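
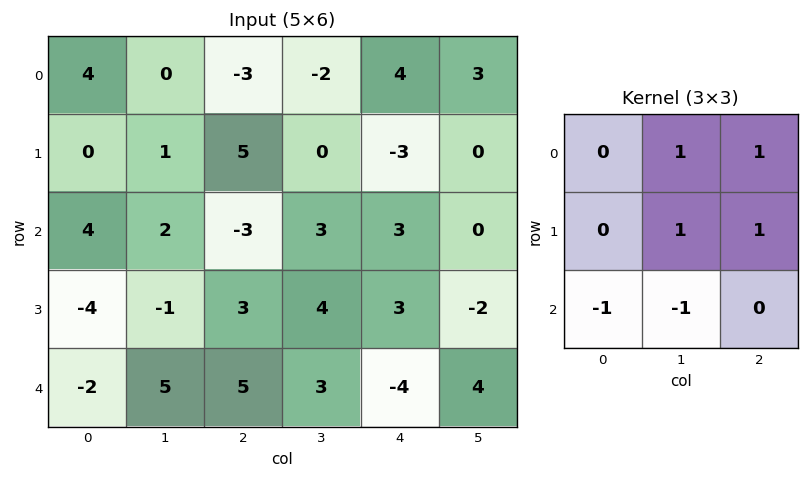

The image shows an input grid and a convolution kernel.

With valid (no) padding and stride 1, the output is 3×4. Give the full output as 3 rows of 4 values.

-3 1 -1 -2
10 3 -4 -7
-2 -3 5 5

Output[0,0]: The receptive field on the input at this output position is [4 0 -3 / 0 1 5 / 4 2 -3]. Elementwise product with the kernel and sum: 0·1 + -3·1 + 1·1 + 5·1 + 4·-1 + 2·-1.
Output[0,1]: The receptive field on the input at this output position is [0 -3 -2 / 1 5 0 / 2 -3 3]. Elementwise product with the kernel and sum: -3·1 + -2·1 + 5·1 + 0·1 + 2·-1 + -3·-1.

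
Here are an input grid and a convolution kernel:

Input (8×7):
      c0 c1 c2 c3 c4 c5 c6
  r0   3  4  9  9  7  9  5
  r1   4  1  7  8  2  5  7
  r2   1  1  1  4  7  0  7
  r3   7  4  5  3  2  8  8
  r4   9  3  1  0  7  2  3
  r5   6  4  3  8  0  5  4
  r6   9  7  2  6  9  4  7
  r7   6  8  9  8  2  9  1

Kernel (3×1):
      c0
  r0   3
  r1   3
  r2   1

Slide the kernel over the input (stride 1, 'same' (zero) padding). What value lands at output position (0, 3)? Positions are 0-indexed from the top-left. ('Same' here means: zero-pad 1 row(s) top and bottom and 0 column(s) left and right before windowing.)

The receptive field on the zero-padded input at this output position is [0 / 9 / 8]. Elementwise product with the kernel and sum: 0·3 + 9·3 + 8·1.

35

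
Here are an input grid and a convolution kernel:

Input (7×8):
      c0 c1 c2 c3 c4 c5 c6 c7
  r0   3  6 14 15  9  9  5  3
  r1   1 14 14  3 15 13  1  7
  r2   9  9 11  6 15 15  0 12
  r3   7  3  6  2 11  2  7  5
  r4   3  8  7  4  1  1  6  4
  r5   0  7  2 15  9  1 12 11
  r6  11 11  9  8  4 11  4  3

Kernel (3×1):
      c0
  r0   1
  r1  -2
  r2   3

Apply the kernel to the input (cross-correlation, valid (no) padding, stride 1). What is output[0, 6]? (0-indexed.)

The receptive field on the input at this output position is [5 / 1 / 0]. Elementwise product with the kernel and sum: 5·1 + 1·-2 + 0·3.

3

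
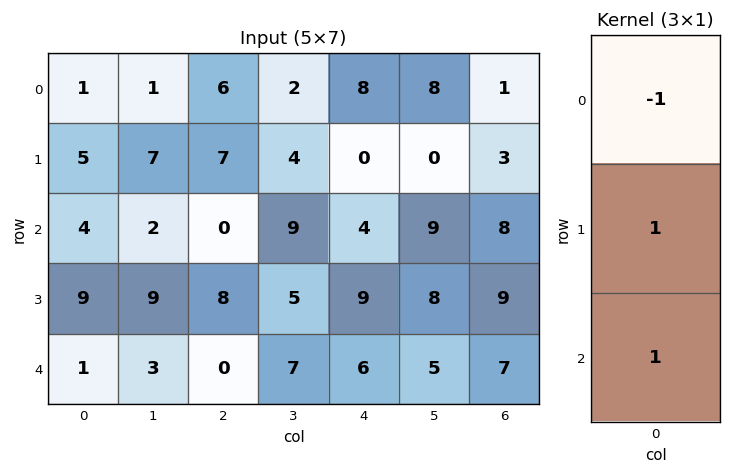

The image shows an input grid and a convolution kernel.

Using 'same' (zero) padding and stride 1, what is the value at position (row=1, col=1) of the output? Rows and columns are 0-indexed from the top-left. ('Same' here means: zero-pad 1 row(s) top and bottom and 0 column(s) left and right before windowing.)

The receptive field on the zero-padded input at this output position is [1 / 7 / 2]. Elementwise product with the kernel and sum: 1·-1 + 7·1 + 2·1.

8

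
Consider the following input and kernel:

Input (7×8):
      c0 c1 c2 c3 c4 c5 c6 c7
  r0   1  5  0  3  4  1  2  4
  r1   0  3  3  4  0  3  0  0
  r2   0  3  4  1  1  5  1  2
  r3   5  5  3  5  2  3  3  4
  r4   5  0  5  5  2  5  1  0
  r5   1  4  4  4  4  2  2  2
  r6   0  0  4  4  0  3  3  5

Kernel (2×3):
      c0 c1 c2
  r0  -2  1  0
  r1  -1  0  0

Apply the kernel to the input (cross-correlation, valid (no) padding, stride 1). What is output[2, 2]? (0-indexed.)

-10

The receptive field on the input at this output position is [4 1 1 / 3 5 2]. Elementwise product with the kernel and sum: 4·-2 + 1·1 + 3·-1.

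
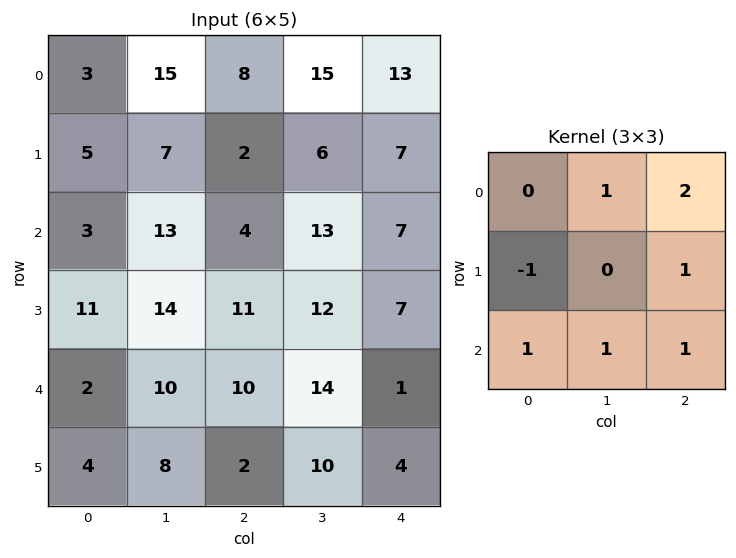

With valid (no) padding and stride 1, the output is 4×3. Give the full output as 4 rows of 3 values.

48 67 70
48 51 53
43 62 48
58 59 33

Output[0,0]: The receptive field on the input at this output position is [3 15 8 / 5 7 2 / 3 13 4]. Elementwise product with the kernel and sum: 15·1 + 8·2 + 5·-1 + 2·1 + 3·1 + 13·1 + 4·1.
Output[0,1]: The receptive field on the input at this output position is [15 8 15 / 7 2 6 / 13 4 13]. Elementwise product with the kernel and sum: 8·1 + 15·2 + 7·-1 + 6·1 + 13·1 + 4·1 + 13·1.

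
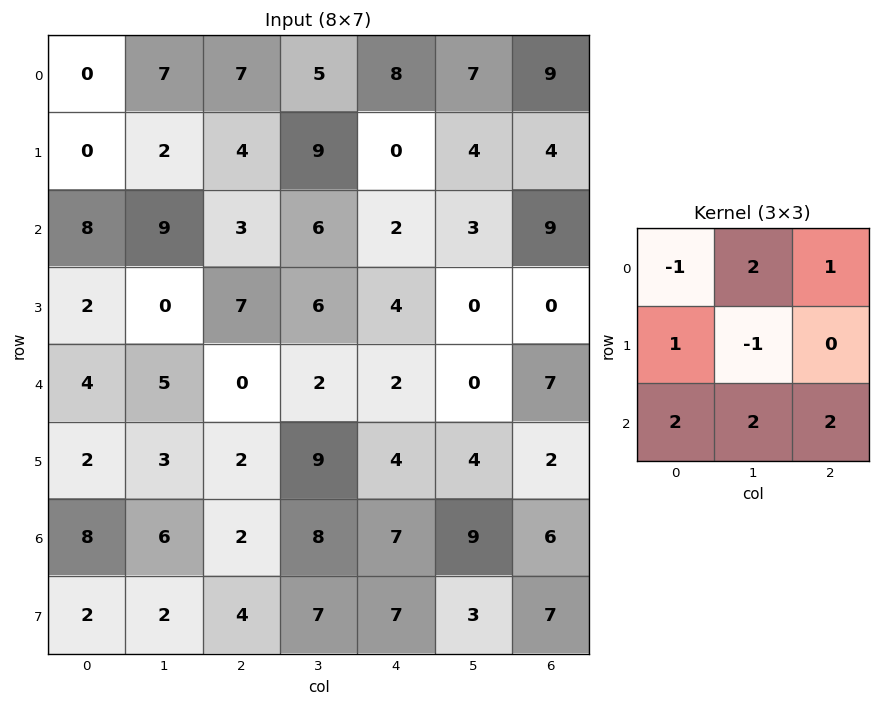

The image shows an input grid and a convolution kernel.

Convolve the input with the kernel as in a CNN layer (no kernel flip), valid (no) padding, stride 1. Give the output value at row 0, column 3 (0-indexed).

49

The receptive field on the input at this output position is [5 8 7 / 9 0 4 / 6 2 3]. Elementwise product with the kernel and sum: 5·-1 + 8·2 + 7·1 + 9·1 + 0·-1 + 6·2 + 2·2 + 3·2.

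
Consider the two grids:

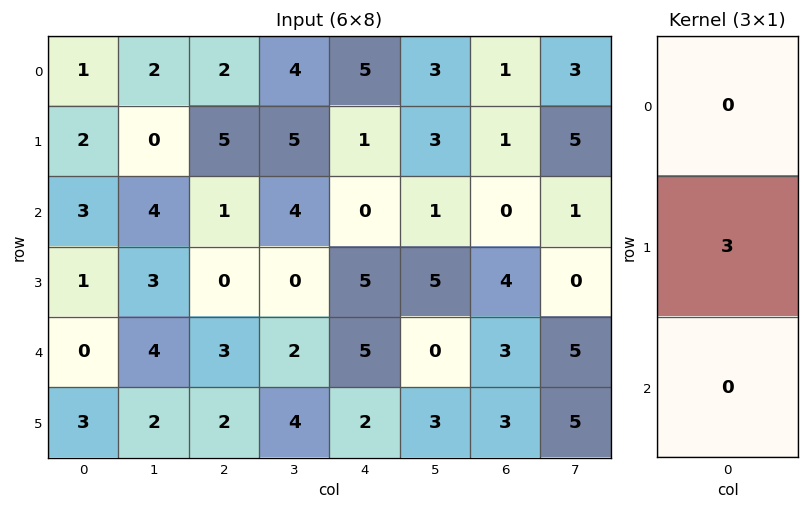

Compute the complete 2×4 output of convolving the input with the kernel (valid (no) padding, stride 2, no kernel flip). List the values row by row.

Output[0,0]: The receptive field on the input at this output position is [1 / 2 / 3]. Elementwise product with the kernel and sum: 2·3.

6 15 3 3
3 0 15 12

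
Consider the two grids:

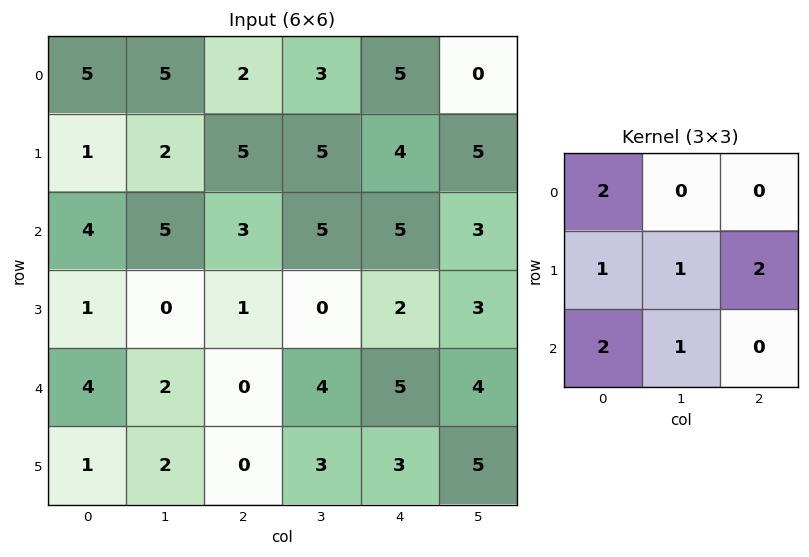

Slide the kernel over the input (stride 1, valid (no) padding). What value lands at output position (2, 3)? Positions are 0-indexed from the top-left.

31

The receptive field on the input at this output position is [5 5 3 / 0 2 3 / 4 5 4]. Elementwise product with the kernel and sum: 5·2 + 0·1 + 2·1 + 3·2 + 4·2 + 5·1.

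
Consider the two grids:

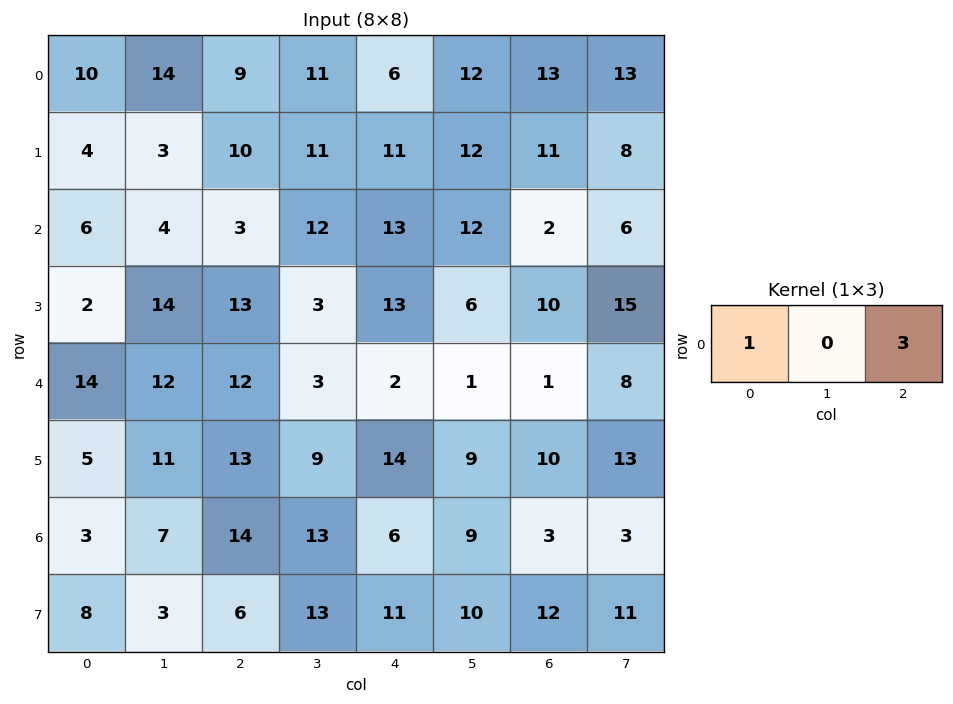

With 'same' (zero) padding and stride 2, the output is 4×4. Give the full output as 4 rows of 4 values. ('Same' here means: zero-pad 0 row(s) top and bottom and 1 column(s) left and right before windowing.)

42 47 47 51
12 40 48 30
36 21 6 25
21 46 40 18

Output[0,0]: The receptive field on the zero-padded input at this output position is [0 10 14]. Elementwise product with the kernel and sum: 0·1 + 14·3.
Output[0,1]: The receptive field on the zero-padded input at this output position is [14 9 11]. Elementwise product with the kernel and sum: 14·1 + 11·3.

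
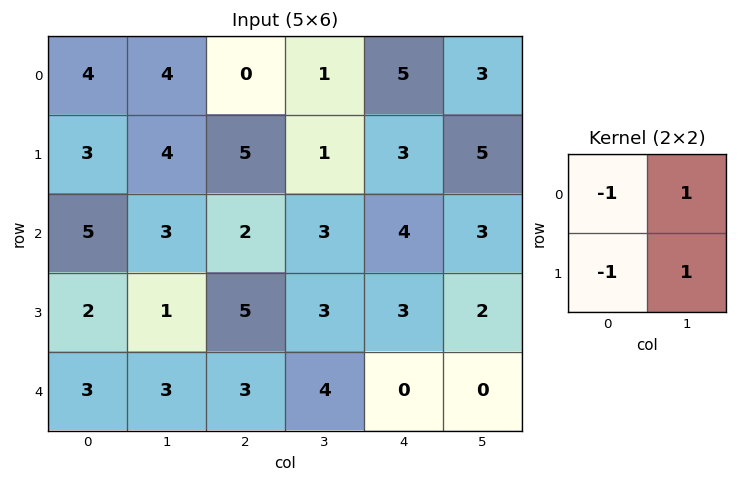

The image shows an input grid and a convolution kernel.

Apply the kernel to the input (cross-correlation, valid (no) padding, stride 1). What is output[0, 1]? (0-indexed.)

The receptive field on the input at this output position is [4 0 / 4 5]. Elementwise product with the kernel and sum: 4·-1 + 0·1 + 4·-1 + 5·1.

-3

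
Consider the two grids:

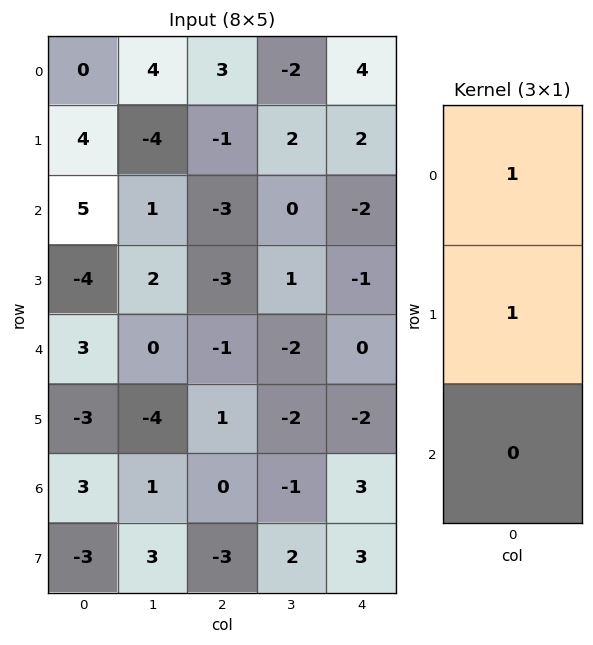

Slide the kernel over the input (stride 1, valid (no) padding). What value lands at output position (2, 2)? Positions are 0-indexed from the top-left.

The receptive field on the input at this output position is [-3 / -3 / -1]. Elementwise product with the kernel and sum: -3·1 + -3·1.

-6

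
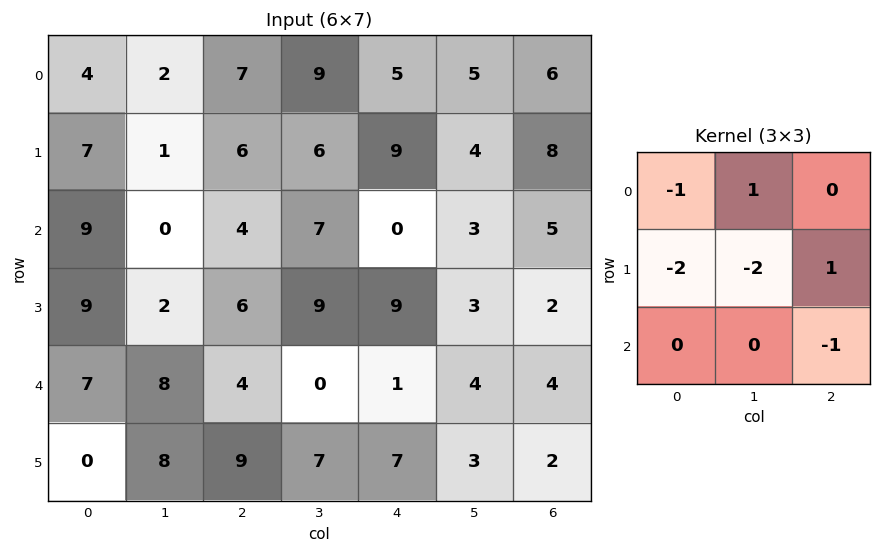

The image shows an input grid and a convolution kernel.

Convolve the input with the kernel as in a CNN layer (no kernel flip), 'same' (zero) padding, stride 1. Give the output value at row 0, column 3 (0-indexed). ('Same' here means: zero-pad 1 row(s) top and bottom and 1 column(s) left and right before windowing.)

The receptive field on the zero-padded input at this output position is [0 0 0 / 7 9 5 / 6 6 9]. Elementwise product with the kernel and sum: 0·-1 + 0·1 + 7·-2 + 9·-2 + 5·1 + 9·-1.

-36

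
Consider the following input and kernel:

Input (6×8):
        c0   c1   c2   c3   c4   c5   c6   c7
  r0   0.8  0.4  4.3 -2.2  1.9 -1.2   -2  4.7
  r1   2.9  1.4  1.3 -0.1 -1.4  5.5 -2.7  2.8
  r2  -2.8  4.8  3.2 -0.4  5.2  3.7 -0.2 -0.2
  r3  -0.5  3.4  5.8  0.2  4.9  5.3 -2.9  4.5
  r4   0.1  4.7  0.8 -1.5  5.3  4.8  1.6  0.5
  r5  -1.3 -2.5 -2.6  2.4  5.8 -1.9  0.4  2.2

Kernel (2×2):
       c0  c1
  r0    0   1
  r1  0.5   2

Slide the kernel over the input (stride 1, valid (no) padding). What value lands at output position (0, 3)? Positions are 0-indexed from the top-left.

The receptive field on the input at this output position is [-2.2 1.9 / -0.1 -1.4]. Elementwise product with the kernel and sum: 1.9·1 + -0.1·0.5 + -1.4·2.

-0.95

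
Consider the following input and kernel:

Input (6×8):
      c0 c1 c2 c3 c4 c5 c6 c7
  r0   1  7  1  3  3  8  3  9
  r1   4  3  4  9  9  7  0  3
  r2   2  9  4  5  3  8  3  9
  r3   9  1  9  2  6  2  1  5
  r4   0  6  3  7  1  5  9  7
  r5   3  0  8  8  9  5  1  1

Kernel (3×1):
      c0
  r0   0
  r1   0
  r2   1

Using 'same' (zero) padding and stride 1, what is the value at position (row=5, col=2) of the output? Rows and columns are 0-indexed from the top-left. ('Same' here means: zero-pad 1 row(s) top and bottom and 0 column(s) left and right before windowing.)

The receptive field on the zero-padded input at this output position is [3 / 8 / 0]. Elementwise product with the kernel and sum: 0·1.

0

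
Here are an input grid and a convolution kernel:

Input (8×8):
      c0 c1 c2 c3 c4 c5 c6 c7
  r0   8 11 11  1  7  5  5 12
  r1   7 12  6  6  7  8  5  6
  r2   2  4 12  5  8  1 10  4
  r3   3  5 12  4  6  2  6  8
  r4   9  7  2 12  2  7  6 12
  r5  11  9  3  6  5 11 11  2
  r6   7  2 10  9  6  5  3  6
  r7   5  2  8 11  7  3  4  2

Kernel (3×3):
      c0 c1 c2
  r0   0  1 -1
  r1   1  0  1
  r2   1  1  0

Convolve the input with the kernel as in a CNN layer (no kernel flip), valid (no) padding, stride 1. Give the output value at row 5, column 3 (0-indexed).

The receptive field on the input at this output position is [6 5 11 / 9 6 5 / 11 7 3]. Elementwise product with the kernel and sum: 5·1 + 11·-1 + 9·1 + 5·1 + 11·1 + 7·1.

26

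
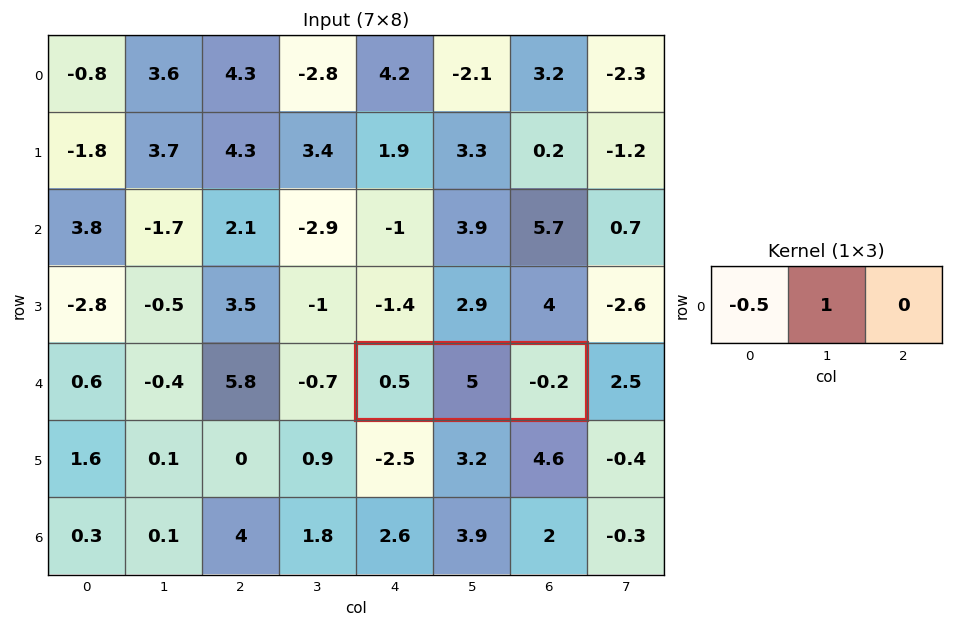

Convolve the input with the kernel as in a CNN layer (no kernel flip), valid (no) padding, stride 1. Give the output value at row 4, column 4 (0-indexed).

4.75

The receptive field on the input at this output position is [0.5 5 -0.2]. Elementwise product with the kernel and sum: 0.5·-0.5 + 5·1.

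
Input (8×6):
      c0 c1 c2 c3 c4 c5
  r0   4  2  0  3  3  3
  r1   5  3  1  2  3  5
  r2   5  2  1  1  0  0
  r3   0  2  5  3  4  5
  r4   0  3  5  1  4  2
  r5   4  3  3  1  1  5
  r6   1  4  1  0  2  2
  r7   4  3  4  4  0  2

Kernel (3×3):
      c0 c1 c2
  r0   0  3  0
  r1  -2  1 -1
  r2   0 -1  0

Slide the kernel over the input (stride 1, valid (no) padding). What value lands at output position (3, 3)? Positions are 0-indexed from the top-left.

11

The receptive field on the input at this output position is [3 4 5 / 1 4 2 / 1 1 5]. Elementwise product with the kernel and sum: 4·3 + 1·-2 + 4·1 + 2·-1 + 1·-1.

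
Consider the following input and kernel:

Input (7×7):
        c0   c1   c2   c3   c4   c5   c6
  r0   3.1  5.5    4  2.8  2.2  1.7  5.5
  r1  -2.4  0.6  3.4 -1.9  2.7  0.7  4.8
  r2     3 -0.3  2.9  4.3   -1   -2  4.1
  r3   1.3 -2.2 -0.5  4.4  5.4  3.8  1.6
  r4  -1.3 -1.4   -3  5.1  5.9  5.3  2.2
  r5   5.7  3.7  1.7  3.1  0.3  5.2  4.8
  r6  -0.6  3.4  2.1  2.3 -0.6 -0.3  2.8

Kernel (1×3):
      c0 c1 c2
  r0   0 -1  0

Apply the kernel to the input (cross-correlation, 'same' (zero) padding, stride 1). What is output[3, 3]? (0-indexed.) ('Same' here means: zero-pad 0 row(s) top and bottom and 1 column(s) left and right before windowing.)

-4.4

The receptive field on the zero-padded input at this output position is [-0.5 4.4 5.4]. Elementwise product with the kernel and sum: 4.4·-1.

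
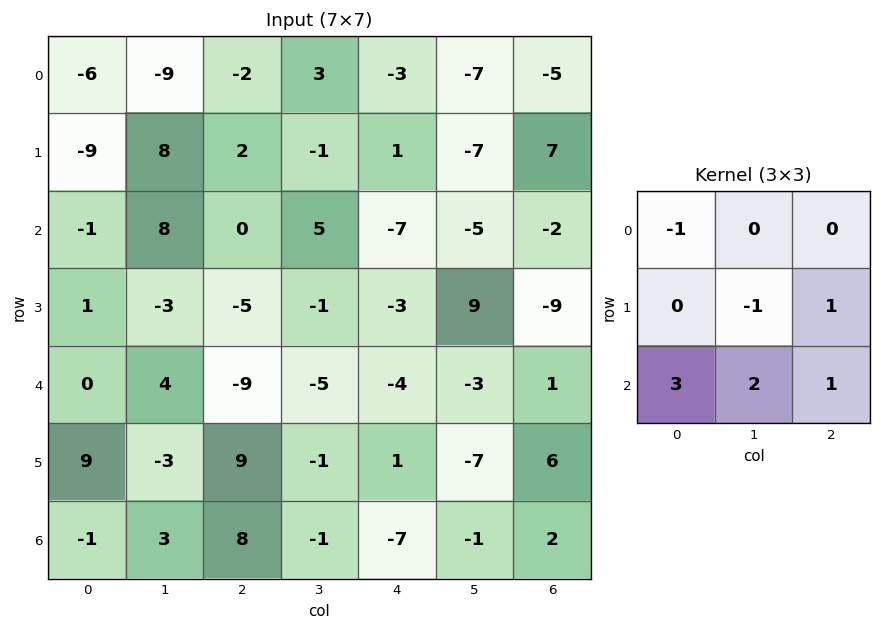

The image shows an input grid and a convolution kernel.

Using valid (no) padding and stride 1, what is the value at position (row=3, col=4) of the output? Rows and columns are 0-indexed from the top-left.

2

The receptive field on the input at this output position is [-3 9 -9 / -4 -3 1 / 1 -7 6]. Elementwise product with the kernel and sum: -3·-1 + -3·-1 + 1·1 + 1·3 + -7·2 + 6·1.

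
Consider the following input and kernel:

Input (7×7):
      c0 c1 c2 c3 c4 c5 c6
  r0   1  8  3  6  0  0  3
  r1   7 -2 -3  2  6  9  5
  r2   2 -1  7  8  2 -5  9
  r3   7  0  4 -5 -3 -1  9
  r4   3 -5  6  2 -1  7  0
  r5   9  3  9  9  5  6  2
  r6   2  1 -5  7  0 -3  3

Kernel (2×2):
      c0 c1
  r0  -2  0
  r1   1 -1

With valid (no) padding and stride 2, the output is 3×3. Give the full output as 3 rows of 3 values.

Output[0,0]: The receptive field on the input at this output position is [1 8 / 7 -2]. Elementwise product with the kernel and sum: 1·-2 + 7·1 + -2·-1.
Output[0,1]: The receptive field on the input at this output position is [3 6 / -3 2]. Elementwise product with the kernel and sum: 3·-2 + -3·1 + 2·-1.

7 -11 -3
3 -5 -6
0 -12 1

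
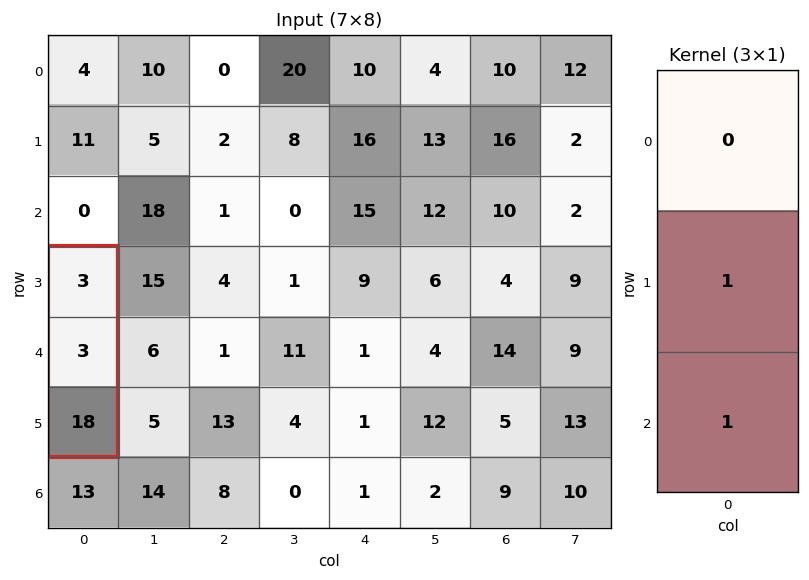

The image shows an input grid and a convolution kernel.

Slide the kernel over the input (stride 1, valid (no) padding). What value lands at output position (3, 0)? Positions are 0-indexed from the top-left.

21

The receptive field on the input at this output position is [3 / 3 / 18]. Elementwise product with the kernel and sum: 3·1 + 18·1.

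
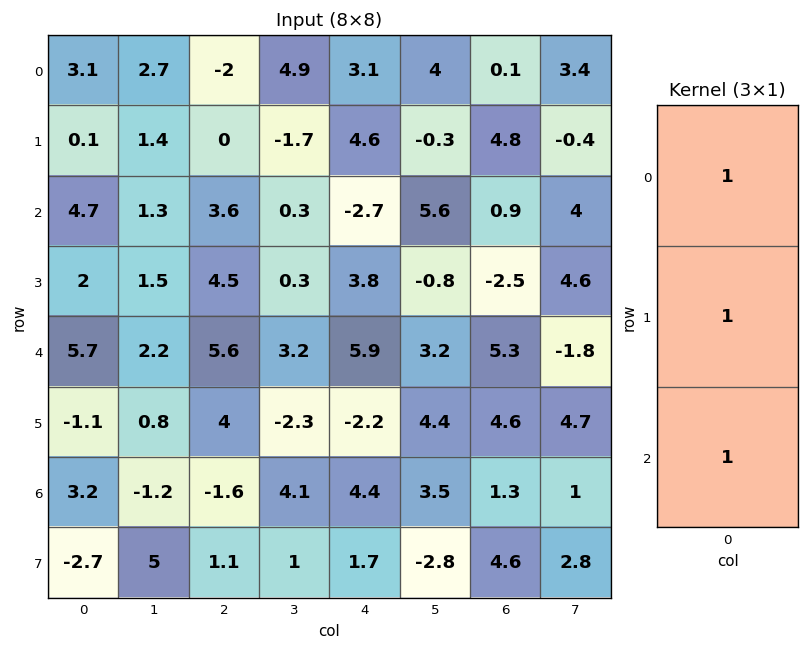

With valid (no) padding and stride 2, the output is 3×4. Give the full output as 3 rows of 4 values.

Output[0,0]: The receptive field on the input at this output position is [3.1 / 0.1 / 4.7]. Elementwise product with the kernel and sum: 3.1·1 + 0.1·1 + 4.7·1.

7.9 1.6 5 5.8
12.4 13.7 7 3.7
7.8 8 8.1 11.2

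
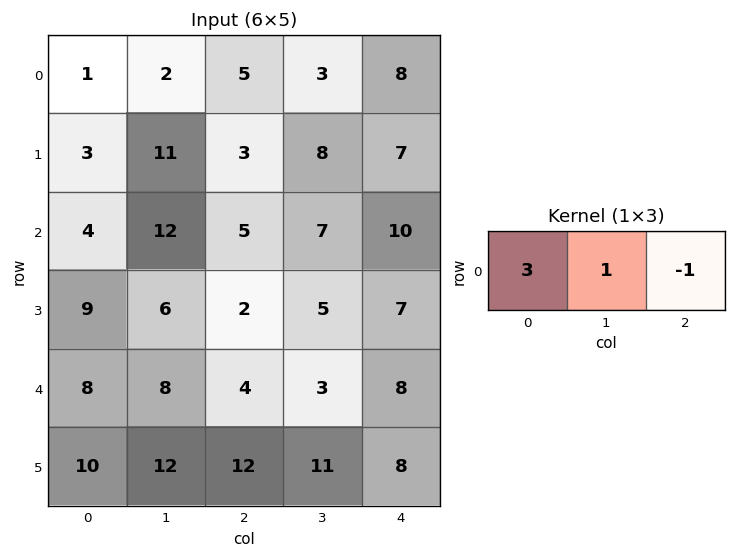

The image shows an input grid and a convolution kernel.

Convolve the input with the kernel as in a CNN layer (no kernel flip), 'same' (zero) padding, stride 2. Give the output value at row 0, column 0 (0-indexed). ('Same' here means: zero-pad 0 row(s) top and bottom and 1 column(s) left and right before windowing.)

The receptive field on the zero-padded input at this output position is [0 1 2]. Elementwise product with the kernel and sum: 0·3 + 1·1 + 2·-1.

-1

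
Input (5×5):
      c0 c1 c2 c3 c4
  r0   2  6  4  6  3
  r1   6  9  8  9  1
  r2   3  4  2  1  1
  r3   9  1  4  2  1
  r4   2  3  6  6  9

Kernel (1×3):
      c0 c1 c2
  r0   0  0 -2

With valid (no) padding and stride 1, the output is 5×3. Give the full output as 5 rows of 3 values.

Output[0,0]: The receptive field on the input at this output position is [2 6 4]. Elementwise product with the kernel and sum: 4·-2.
Output[0,1]: The receptive field on the input at this output position is [6 4 6]. Elementwise product with the kernel and sum: 6·-2.

-8 -12 -6
-16 -18 -2
-4 -2 -2
-8 -4 -2
-12 -12 -18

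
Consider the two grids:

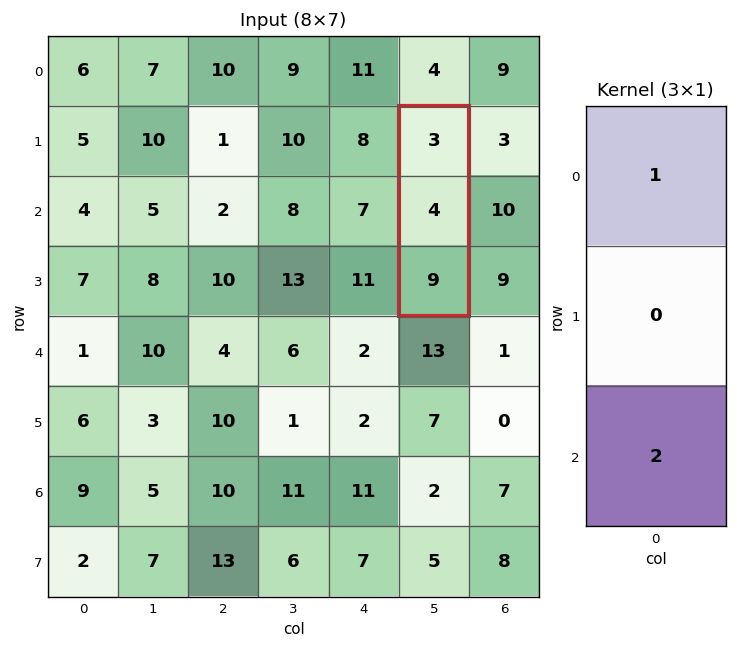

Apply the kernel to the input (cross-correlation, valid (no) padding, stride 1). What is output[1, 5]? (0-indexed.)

The receptive field on the input at this output position is [3 / 4 / 9]. Elementwise product with the kernel and sum: 3·1 + 9·2.

21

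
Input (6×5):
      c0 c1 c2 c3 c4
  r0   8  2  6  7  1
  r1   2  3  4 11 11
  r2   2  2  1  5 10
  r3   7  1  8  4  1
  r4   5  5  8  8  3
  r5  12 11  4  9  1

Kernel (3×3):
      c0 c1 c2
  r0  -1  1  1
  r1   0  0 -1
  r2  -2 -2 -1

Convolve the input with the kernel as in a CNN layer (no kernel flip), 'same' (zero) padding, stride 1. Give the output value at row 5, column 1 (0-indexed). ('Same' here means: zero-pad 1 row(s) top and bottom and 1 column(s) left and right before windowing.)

4

The receptive field on the zero-padded input at this output position is [5 5 8 / 12 11 4 / 0 0 0]. Elementwise product with the kernel and sum: 5·-1 + 5·1 + 8·1 + 4·-1 + 0·-2 + 0·-2 + 0·-1.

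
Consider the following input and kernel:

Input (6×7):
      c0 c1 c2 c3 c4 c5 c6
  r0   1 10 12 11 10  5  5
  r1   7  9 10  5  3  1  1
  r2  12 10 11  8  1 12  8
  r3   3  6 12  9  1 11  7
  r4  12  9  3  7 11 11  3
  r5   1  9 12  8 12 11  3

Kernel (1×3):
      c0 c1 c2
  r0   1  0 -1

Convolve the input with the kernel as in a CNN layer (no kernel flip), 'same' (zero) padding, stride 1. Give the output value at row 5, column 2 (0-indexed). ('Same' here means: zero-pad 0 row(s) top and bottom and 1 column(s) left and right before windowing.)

1

The receptive field on the zero-padded input at this output position is [9 12 8]. Elementwise product with the kernel and sum: 9·1 + 8·-1.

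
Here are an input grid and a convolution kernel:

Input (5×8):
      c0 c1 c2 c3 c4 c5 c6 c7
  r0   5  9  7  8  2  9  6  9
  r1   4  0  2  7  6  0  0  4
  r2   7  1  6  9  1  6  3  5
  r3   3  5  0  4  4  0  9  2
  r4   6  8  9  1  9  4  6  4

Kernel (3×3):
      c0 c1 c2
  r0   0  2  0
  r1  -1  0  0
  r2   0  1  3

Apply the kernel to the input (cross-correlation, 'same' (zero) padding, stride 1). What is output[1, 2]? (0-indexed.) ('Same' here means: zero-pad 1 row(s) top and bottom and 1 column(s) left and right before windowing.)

47

The receptive field on the zero-padded input at this output position is [9 7 8 / 0 2 7 / 1 6 9]. Elementwise product with the kernel and sum: 7·2 + 0·-1 + 6·1 + 9·3.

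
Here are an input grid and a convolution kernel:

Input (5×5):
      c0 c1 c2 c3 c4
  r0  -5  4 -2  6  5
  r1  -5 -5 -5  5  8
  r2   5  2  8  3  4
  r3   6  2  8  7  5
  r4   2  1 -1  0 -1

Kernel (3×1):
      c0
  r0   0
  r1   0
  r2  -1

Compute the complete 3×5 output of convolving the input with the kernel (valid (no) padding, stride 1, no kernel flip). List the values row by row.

Output[0,0]: The receptive field on the input at this output position is [-5 / -5 / 5]. Elementwise product with the kernel and sum: 5·-1.
Output[0,1]: The receptive field on the input at this output position is [4 / -5 / 2]. Elementwise product with the kernel and sum: 2·-1.

-5 -2 -8 -3 -4
-6 -2 -8 -7 -5
-2 -1 1 0 1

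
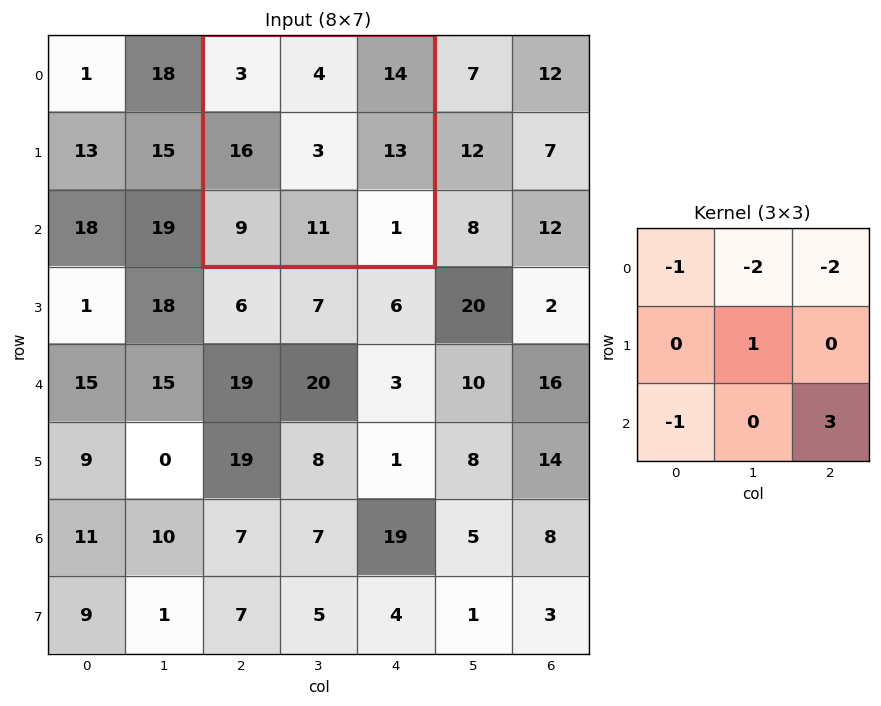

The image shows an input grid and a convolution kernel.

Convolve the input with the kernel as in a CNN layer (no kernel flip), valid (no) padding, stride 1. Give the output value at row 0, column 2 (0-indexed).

The receptive field on the input at this output position is [3 4 14 / 16 3 13 / 9 11 1]. Elementwise product with the kernel and sum: 3·-1 + 4·-2 + 14·-2 + 3·1 + 9·-1 + 1·3.

-42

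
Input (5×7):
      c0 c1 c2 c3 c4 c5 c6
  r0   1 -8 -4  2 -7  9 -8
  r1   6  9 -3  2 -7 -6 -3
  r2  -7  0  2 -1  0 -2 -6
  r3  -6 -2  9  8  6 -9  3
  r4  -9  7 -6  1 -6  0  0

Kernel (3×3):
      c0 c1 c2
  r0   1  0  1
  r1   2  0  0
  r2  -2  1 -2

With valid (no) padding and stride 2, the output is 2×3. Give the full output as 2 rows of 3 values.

Output[0,0]: The receptive field on the input at this output position is [1 -8 -4 / 6 9 -3 / -7 0 2]. Elementwise product with the kernel and sum: 1·1 + -4·1 + 6·2 + -7·-2 + 0·1 + 2·-2.

19 -22 -19
20 45 18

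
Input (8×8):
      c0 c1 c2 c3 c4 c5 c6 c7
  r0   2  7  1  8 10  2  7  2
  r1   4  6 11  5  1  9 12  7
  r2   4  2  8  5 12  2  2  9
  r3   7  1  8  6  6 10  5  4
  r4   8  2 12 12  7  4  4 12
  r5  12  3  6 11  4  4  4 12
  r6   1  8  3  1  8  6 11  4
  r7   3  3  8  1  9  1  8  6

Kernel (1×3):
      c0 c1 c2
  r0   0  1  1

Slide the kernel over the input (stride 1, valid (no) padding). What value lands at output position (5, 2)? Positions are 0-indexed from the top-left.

The receptive field on the input at this output position is [6 11 4]. Elementwise product with the kernel and sum: 11·1 + 4·1.

15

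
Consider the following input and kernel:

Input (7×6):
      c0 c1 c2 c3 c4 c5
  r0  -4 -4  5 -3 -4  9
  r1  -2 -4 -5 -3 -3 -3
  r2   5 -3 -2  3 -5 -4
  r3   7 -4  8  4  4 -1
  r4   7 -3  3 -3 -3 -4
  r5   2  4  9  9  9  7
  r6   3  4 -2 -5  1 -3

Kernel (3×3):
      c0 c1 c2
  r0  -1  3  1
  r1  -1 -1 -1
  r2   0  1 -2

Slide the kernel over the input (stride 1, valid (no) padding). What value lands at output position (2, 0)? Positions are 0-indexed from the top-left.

-36

The receptive field on the input at this output position is [5 -3 -2 / 7 -4 8 / 7 -3 3]. Elementwise product with the kernel and sum: 5·-1 + -3·3 + -2·1 + 7·-1 + -4·-1 + 8·-1 + -3·1 + 3·-2.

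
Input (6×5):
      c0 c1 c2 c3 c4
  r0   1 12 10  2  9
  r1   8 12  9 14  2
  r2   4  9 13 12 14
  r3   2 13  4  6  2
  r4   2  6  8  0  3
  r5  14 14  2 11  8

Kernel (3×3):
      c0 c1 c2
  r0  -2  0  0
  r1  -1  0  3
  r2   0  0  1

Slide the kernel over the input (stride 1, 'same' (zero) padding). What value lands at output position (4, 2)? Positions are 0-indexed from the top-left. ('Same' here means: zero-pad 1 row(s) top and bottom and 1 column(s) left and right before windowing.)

-21

The receptive field on the zero-padded input at this output position is [13 4 6 / 6 8 0 / 14 2 11]. Elementwise product with the kernel and sum: 13·-2 + 6·-1 + 0·3 + 11·1.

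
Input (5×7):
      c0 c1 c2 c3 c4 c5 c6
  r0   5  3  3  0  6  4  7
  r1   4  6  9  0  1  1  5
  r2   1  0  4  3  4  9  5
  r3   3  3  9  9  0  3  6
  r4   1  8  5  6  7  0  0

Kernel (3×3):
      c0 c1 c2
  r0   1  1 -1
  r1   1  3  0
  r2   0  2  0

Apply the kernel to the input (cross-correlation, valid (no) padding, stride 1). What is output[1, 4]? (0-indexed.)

34

The receptive field on the input at this output position is [1 1 5 / 4 9 5 / 0 3 6]. Elementwise product with the kernel and sum: 1·1 + 1·1 + 5·-1 + 4·1 + 9·3 + 3·2.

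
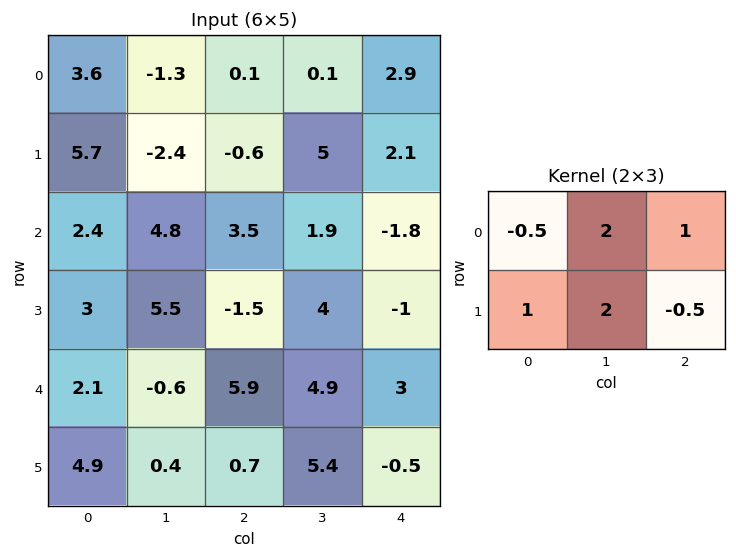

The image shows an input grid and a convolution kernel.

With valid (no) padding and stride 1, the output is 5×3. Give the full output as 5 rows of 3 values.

-3.1 -5.15 11.4
2 15.85 20.6
26.65 7 7.25
5.95 7 21.95
9 16.1 21.6

Output[0,0]: The receptive field on the input at this output position is [3.6 -1.3 0.1 / 5.7 -2.4 -0.6]. Elementwise product with the kernel and sum: 3.6·-0.5 + -1.3·2 + 0.1·1 + 5.7·1 + -2.4·2 + -0.6·-0.5.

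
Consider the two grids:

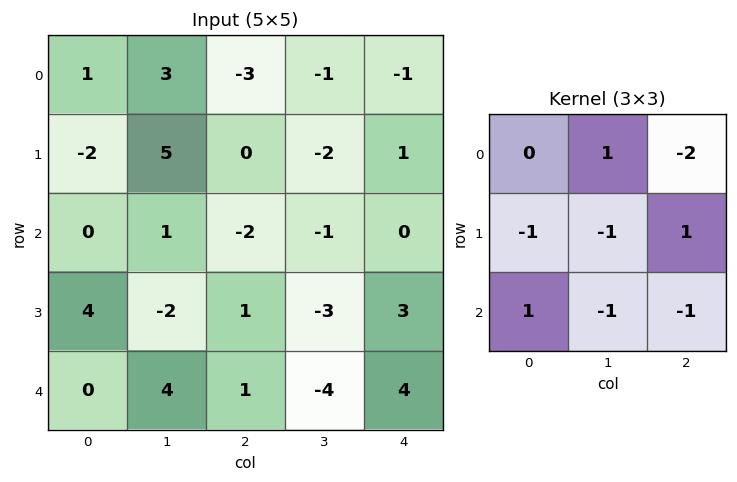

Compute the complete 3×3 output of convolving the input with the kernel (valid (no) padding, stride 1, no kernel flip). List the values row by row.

7 -4 3
7 4 0
-1 5 5

Output[0,0]: The receptive field on the input at this output position is [1 3 -3 / -2 5 0 / 0 1 -2]. Elementwise product with the kernel and sum: 3·1 + -3·-2 + -2·-1 + 5·-1 + 0·1 + 0·1 + 1·-1 + -2·-1.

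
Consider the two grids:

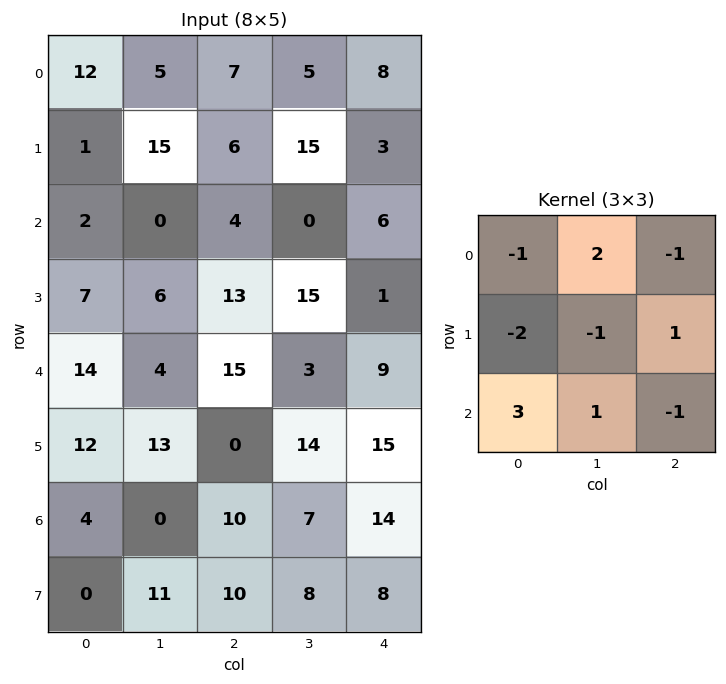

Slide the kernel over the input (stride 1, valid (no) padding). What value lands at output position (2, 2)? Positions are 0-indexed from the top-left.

The receptive field on the input at this output position is [4 0 6 / 13 15 1 / 15 3 9]. Elementwise product with the kernel and sum: 4·-1 + 0·2 + 6·-1 + 13·-2 + 15·-1 + 1·1 + 15·3 + 3·1 + 9·-1.

-11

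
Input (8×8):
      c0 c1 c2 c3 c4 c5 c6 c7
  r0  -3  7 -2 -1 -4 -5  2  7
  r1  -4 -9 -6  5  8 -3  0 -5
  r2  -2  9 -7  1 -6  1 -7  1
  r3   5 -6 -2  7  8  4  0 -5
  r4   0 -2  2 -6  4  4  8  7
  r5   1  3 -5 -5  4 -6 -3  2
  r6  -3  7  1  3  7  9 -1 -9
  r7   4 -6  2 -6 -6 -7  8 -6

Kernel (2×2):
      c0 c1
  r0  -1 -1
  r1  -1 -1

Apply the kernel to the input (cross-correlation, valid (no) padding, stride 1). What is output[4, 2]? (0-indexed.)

14

The receptive field on the input at this output position is [2 -6 / -5 -5]. Elementwise product with the kernel and sum: 2·-1 + -6·-1 + -5·-1 + -5·-1.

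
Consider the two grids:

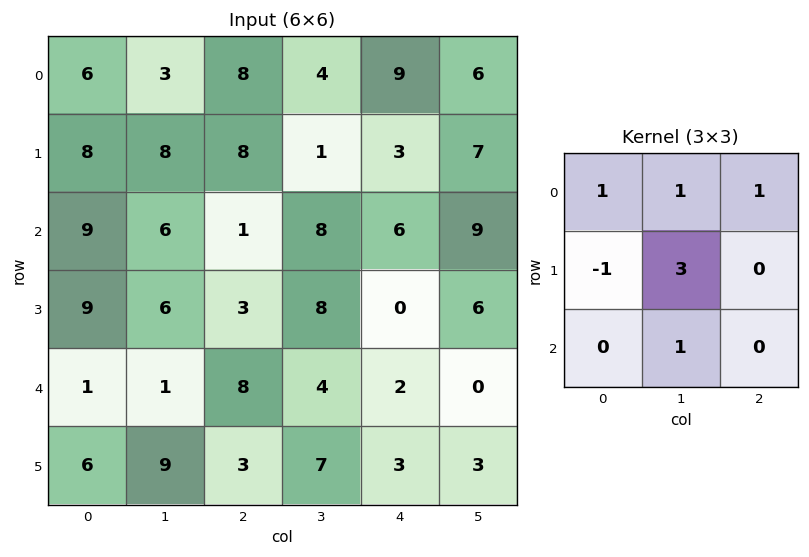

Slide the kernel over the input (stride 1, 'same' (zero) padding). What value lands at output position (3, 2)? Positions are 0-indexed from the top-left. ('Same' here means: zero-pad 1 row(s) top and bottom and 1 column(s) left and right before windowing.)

26

The receptive field on the zero-padded input at this output position is [6 1 8 / 6 3 8 / 1 8 4]. Elementwise product with the kernel and sum: 6·1 + 1·1 + 8·1 + 6·-1 + 3·3 + 8·1.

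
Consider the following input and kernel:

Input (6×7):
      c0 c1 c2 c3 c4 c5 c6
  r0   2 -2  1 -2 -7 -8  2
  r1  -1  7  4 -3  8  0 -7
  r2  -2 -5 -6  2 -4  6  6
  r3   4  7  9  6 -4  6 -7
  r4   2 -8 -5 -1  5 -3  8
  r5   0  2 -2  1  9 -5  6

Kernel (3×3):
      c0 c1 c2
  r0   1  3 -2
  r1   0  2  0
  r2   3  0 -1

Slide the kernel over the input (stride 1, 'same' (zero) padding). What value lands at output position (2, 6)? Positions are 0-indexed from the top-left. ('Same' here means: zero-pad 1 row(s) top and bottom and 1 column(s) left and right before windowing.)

The receptive field on the zero-padded input at this output position is [0 -7 0 / 6 6 0 / 6 -7 0]. Elementwise product with the kernel and sum: 0·1 + -7·3 + 0·-2 + 6·2 + 6·3 + 0·-1.

9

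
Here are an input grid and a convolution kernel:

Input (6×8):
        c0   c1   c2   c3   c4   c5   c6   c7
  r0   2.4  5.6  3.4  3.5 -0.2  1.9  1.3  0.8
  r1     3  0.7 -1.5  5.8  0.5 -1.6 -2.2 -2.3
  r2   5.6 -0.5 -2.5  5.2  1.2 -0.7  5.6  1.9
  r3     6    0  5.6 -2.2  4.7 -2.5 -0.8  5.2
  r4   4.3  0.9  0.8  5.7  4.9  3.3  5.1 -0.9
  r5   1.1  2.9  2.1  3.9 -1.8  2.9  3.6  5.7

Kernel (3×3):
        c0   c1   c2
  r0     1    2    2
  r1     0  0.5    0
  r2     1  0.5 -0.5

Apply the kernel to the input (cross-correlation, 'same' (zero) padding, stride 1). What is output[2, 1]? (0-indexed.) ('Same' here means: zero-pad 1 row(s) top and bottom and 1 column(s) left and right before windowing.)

4.35

The receptive field on the zero-padded input at this output position is [3 0.7 -1.5 / 5.6 -0.5 -2.5 / 6 0 5.6]. Elementwise product with the kernel and sum: 3·1 + 0.7·2 + -1.5·2 + -0.5·0.5 + 6·1 + 0·0.5 + 5.6·-0.5.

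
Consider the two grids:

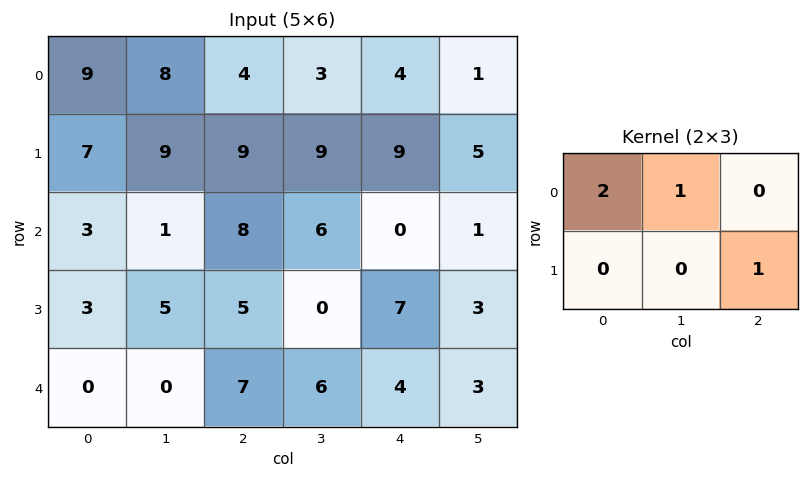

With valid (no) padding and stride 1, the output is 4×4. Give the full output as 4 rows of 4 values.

35 29 20 15
31 33 27 28
12 10 29 15
18 21 14 10

Output[0,0]: The receptive field on the input at this output position is [9 8 4 / 7 9 9]. Elementwise product with the kernel and sum: 9·2 + 8·1 + 9·1.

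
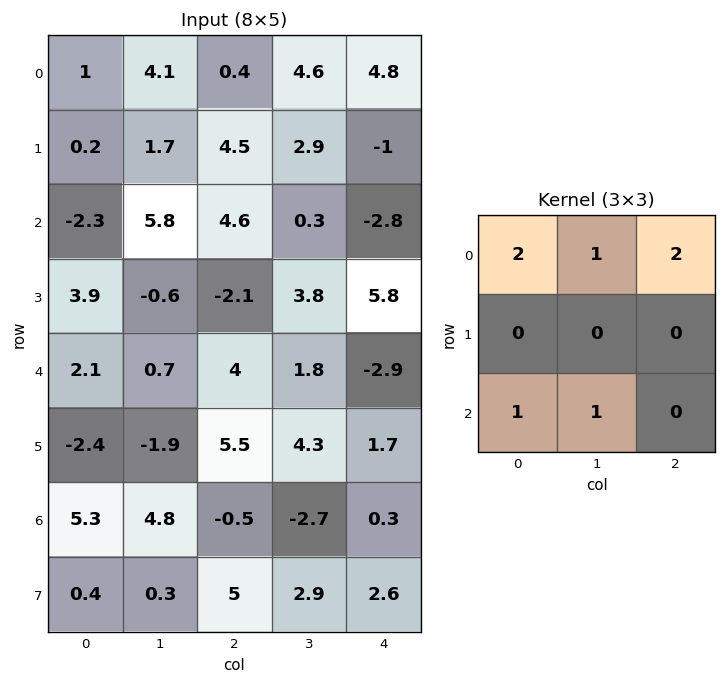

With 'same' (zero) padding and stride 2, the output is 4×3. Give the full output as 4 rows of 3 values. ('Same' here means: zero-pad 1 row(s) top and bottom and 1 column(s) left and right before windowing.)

Output[0,0]: The receptive field on the zero-padded input at this output position is [0 0 0 / 0 1 4.1 / 0 0.2 1.7]. Elementwise product with the kernel and sum: 0·2 + 0·1 + 0·2 + 0·1 + 0.2·1.

0.2 6.2 1.9
7.5 11 14.4
0.3 7.9 19.4
-5.8 15.6 15.8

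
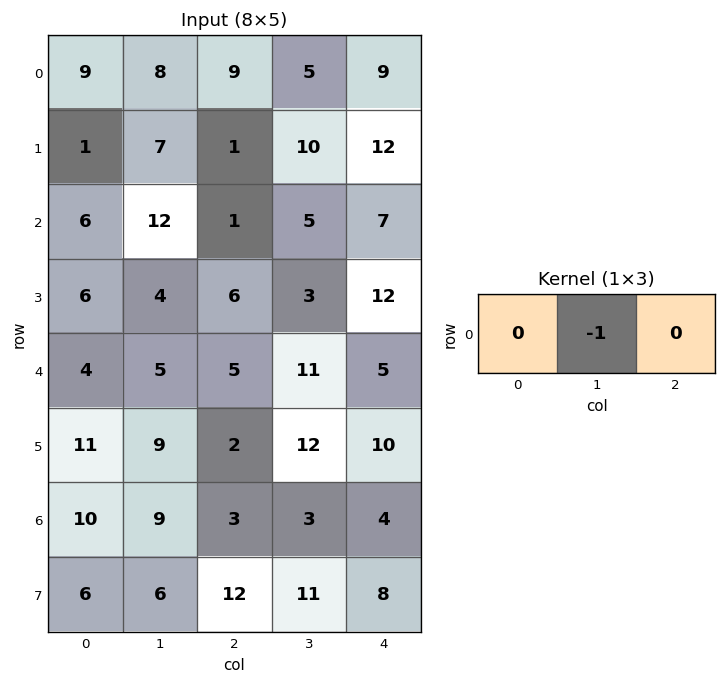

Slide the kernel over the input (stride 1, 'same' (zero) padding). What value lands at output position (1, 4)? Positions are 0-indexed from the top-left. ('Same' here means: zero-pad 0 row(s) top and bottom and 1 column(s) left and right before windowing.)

The receptive field on the zero-padded input at this output position is [10 12 0]. Elementwise product with the kernel and sum: 12·-1.

-12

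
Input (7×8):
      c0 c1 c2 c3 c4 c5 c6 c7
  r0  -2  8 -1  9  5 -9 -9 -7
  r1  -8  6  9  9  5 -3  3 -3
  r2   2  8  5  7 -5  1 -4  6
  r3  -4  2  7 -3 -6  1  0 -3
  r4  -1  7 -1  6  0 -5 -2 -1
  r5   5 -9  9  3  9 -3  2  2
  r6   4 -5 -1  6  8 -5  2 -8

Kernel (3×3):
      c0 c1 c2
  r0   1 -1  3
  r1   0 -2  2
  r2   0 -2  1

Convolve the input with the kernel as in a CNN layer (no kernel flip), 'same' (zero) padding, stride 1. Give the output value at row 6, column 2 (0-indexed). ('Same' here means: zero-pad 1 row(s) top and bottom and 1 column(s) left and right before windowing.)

The receptive field on the zero-padded input at this output position is [-9 9 3 / -5 -1 6 / 0 0 0]. Elementwise product with the kernel and sum: -9·1 + 9·-1 + 3·3 + -1·-2 + 6·2 + 0·-2 + 0·1.

5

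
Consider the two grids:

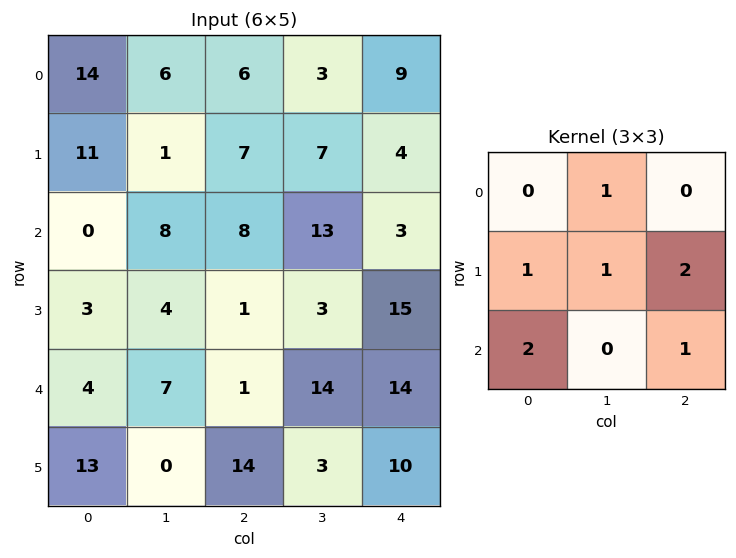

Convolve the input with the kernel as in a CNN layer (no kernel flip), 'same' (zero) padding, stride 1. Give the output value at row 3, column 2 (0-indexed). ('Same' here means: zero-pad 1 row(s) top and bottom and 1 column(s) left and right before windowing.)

47

The receptive field on the zero-padded input at this output position is [8 8 13 / 4 1 3 / 7 1 14]. Elementwise product with the kernel and sum: 8·1 + 4·1 + 1·1 + 3·2 + 7·2 + 14·1.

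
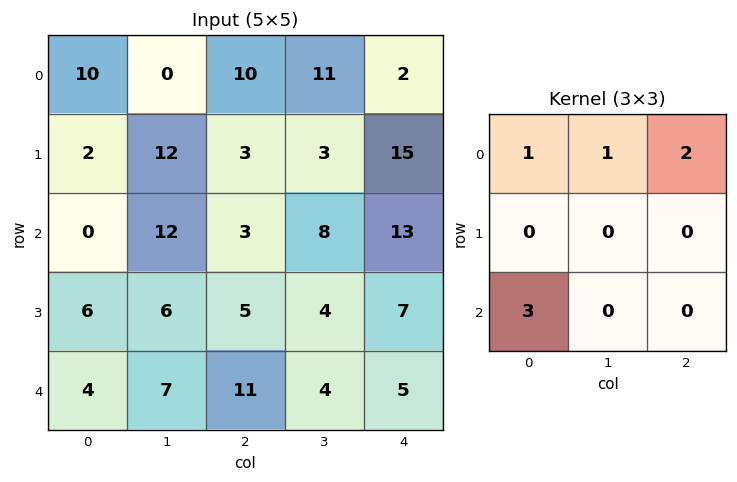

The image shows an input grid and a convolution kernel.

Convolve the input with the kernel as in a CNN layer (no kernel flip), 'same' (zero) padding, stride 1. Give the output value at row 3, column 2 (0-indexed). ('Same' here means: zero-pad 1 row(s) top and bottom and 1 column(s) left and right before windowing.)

52

The receptive field on the zero-padded input at this output position is [12 3 8 / 6 5 4 / 7 11 4]. Elementwise product with the kernel and sum: 12·1 + 3·1 + 8·2 + 7·3.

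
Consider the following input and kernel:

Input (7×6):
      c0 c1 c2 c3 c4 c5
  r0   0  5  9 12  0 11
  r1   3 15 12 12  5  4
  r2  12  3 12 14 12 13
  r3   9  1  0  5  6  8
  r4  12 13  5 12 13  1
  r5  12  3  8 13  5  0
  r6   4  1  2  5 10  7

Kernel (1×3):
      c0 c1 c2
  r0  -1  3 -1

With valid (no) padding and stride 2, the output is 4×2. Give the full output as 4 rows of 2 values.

6 27
-15 18
22 18
-3 3

Output[0,0]: The receptive field on the input at this output position is [0 5 9]. Elementwise product with the kernel and sum: 0·-1 + 5·3 + 9·-1.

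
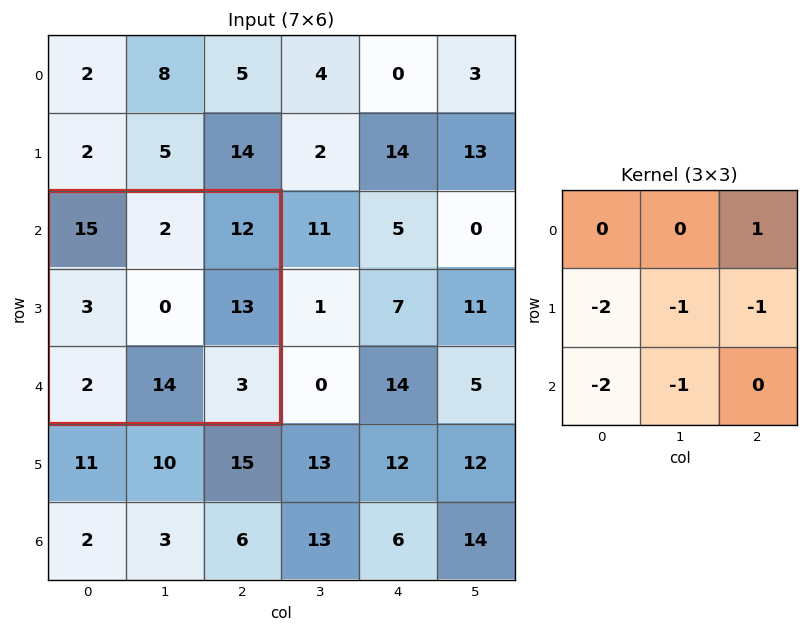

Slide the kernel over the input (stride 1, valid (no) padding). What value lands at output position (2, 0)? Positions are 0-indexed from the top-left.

-25

The receptive field on the input at this output position is [15 2 12 / 3 0 13 / 2 14 3]. Elementwise product with the kernel and sum: 12·1 + 3·-2 + 0·-1 + 13·-1 + 2·-2 + 14·-1.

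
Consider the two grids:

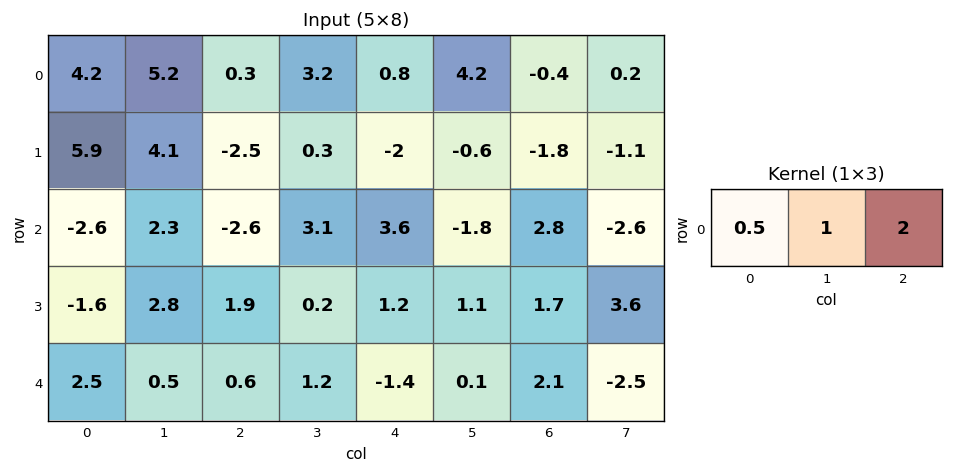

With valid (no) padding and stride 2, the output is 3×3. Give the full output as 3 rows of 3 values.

Output[0,0]: The receptive field on the input at this output position is [4.2 5.2 0.3]. Elementwise product with the kernel and sum: 4.2·0.5 + 5.2·1 + 0.3·2.
Output[0,1]: The receptive field on the input at this output position is [0.3 3.2 0.8]. Elementwise product with the kernel and sum: 0.3·0.5 + 3.2·1 + 0.8·2.

7.9 4.95 3.8
-4.2 9 5.6
2.95 -1.3 3.6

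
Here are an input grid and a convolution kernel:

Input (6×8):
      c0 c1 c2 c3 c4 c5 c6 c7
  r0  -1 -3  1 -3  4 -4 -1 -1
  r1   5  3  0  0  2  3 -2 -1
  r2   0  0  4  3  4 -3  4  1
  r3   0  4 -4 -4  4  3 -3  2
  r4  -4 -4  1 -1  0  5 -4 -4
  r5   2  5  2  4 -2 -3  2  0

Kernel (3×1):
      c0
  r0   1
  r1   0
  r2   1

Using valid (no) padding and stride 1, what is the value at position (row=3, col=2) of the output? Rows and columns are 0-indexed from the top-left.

The receptive field on the input at this output position is [-4 / 1 / 2]. Elementwise product with the kernel and sum: -4·1 + 2·1.

-2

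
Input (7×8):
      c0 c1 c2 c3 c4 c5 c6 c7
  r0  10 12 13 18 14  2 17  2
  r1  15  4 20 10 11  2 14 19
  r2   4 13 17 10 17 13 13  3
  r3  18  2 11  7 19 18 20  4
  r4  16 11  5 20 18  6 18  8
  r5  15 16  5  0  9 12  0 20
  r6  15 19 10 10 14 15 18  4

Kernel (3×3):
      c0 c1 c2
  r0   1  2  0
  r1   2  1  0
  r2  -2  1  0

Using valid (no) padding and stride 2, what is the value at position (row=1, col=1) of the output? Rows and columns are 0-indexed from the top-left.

76

The receptive field on the input at this output position is [17 10 17 / 11 7 19 / 5 20 18]. Elementwise product with the kernel and sum: 17·1 + 10·2 + 11·2 + 7·1 + 5·-2 + 20·1.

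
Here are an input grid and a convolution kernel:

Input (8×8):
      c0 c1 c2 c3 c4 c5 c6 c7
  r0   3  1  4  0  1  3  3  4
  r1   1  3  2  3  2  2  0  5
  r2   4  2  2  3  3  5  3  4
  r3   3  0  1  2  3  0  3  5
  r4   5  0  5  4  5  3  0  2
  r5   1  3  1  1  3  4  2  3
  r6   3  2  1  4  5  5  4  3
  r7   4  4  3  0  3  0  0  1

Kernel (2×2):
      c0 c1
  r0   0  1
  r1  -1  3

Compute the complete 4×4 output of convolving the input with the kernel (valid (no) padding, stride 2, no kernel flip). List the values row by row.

Output[0,0]: The receptive field on the input at this output position is [3 1 / 1 3]. Elementwise product with the kernel and sum: 1·1 + 1·-1 + 3·3.
Output[0,1]: The receptive field on the input at this output position is [4 0 / 2 3]. Elementwise product with the kernel and sum: 0·1 + 2·-1 + 3·3.

9 7 7 19
-1 8 2 16
8 6 12 9
10 1 2 6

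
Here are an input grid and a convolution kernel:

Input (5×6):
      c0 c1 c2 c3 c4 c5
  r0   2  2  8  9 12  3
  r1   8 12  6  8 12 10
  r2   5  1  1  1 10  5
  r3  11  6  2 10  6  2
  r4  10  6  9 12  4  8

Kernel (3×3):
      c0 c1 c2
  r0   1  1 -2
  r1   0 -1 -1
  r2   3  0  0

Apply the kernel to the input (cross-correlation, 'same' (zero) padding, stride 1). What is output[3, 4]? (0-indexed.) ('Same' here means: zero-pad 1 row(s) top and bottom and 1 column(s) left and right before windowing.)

The receptive field on the zero-padded input at this output position is [1 10 5 / 10 6 2 / 12 4 8]. Elementwise product with the kernel and sum: 1·1 + 10·1 + 5·-2 + 6·-1 + 2·-1 + 12·3.

29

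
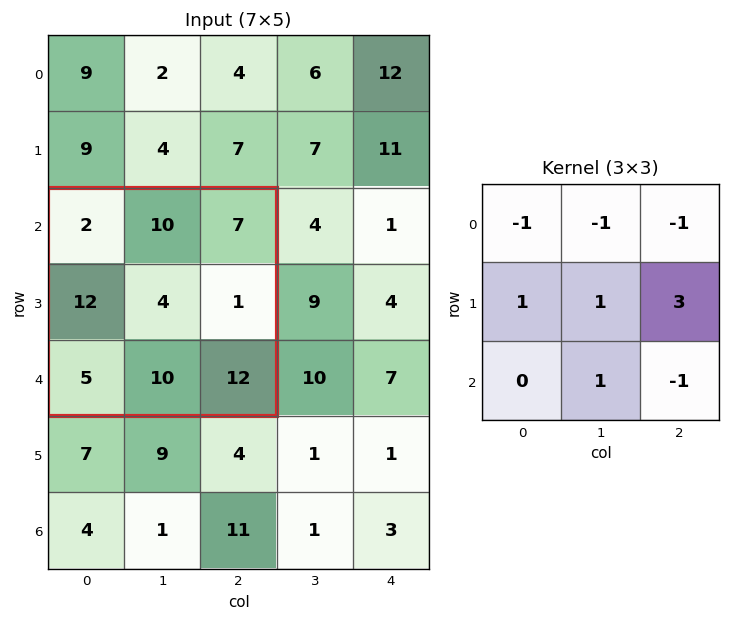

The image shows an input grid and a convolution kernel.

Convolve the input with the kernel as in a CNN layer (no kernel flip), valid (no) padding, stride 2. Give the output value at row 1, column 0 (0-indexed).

The receptive field on the input at this output position is [2 10 7 / 12 4 1 / 5 10 12]. Elementwise product with the kernel and sum: 2·-1 + 10·-1 + 7·-1 + 12·1 + 4·1 + 1·3 + 10·1 + 12·-1.

-2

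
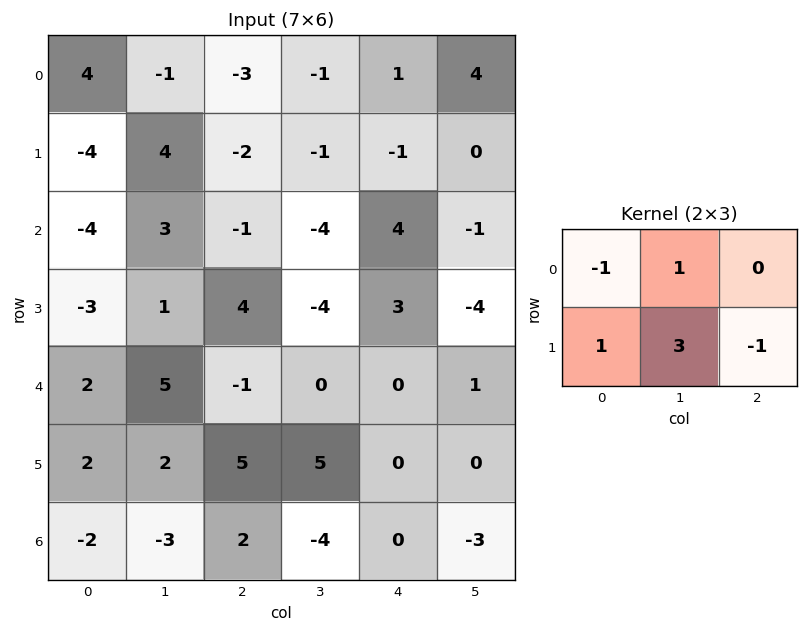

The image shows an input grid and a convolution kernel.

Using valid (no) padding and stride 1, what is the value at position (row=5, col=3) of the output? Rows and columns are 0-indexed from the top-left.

-6

The receptive field on the input at this output position is [5 0 0 / -4 0 -3]. Elementwise product with the kernel and sum: 5·-1 + 0·1 + -4·1 + 0·3 + -3·-1.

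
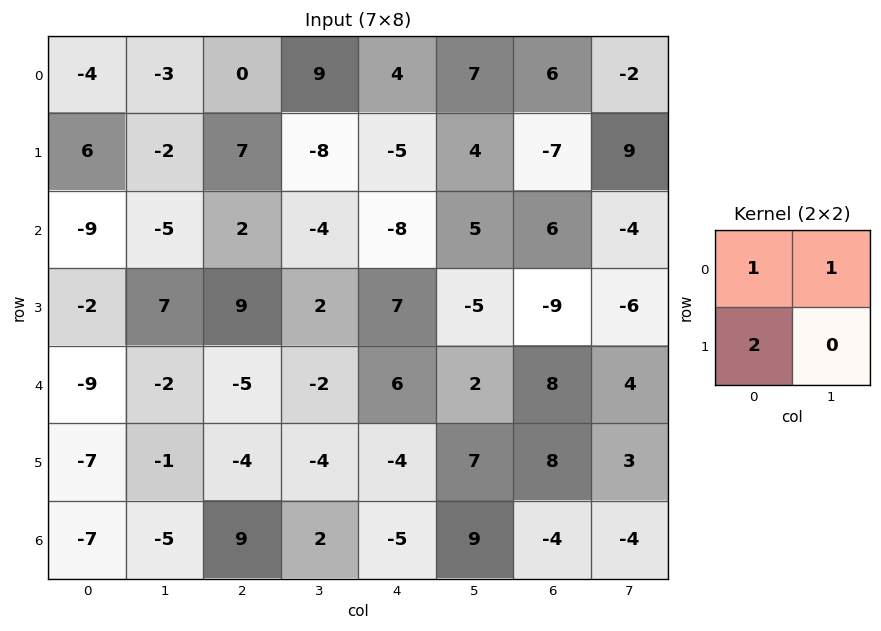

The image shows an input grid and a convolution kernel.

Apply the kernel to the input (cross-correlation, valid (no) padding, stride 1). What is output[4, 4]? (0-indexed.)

The receptive field on the input at this output position is [6 2 / -4 7]. Elementwise product with the kernel and sum: 6·1 + 2·1 + -4·2.

0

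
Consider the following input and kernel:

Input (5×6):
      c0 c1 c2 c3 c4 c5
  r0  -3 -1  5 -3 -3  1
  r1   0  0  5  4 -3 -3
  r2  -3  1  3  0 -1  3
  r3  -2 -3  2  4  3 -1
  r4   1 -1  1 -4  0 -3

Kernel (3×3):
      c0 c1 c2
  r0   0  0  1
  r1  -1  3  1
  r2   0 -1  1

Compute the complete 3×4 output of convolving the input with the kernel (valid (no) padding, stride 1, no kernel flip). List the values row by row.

Output[0,0]: The receptive field on the input at this output position is [-3 -1 5 / 0 0 5 / -3 1 3]. Elementwise product with the kernel and sum: 5·1 + 0·-1 + 0·3 + 5·1 + 1·-1 + 3·1.

12 13 0 -11
19 14 -8 -7
0 8 16 4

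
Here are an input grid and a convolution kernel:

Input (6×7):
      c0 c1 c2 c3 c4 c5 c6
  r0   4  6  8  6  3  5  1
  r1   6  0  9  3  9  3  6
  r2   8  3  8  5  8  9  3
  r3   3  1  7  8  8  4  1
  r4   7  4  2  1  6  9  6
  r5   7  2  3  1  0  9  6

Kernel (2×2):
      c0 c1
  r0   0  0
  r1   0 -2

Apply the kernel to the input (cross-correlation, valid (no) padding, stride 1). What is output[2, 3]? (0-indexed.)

The receptive field on the input at this output position is [5 8 / 8 8]. Elementwise product with the kernel and sum: 8·-2.

-16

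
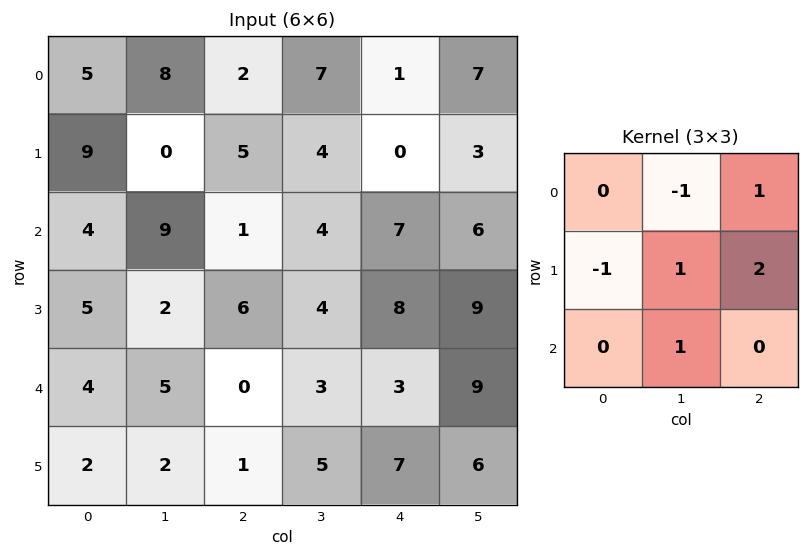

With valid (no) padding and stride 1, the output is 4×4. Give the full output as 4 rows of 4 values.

4 19 -3 15
14 5 17 26
6 15 20 24
7 0 18 26

Output[0,0]: The receptive field on the input at this output position is [5 8 2 / 9 0 5 / 4 9 1]. Elementwise product with the kernel and sum: 8·-1 + 2·1 + 9·-1 + 0·1 + 5·2 + 9·1.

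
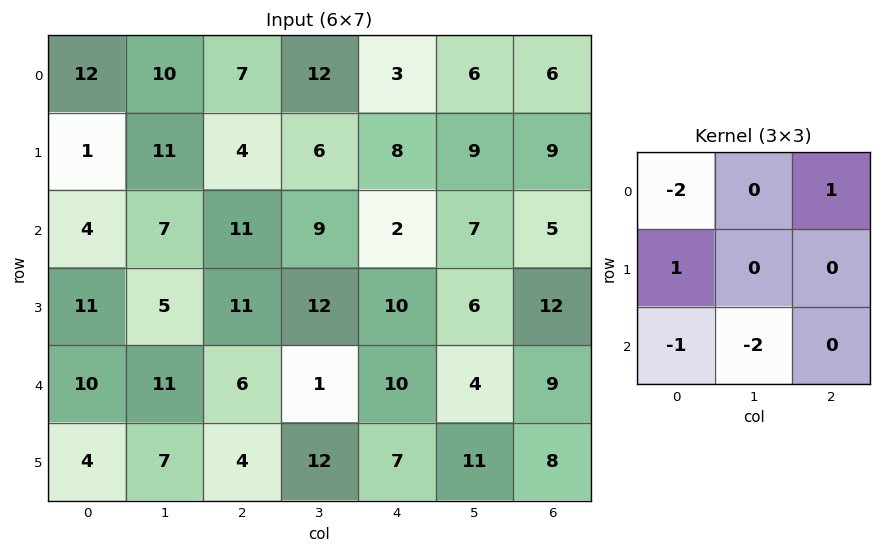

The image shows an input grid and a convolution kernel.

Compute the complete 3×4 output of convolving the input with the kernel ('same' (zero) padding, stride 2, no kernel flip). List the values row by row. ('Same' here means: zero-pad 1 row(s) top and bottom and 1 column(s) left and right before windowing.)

-2 -9 -10 -21
-11 -36 -26 -41
-3 -2 -43 -35

Output[0,0]: The receptive field on the zero-padded input at this output position is [0 0 0 / 0 12 10 / 0 1 11]. Elementwise product with the kernel and sum: 0·-2 + 0·1 + 0·1 + 0·-1 + 1·-2.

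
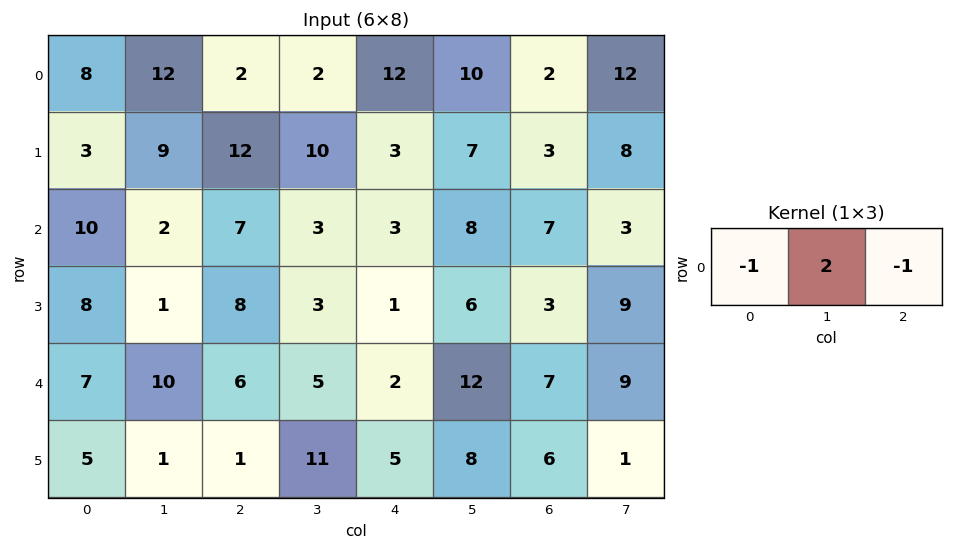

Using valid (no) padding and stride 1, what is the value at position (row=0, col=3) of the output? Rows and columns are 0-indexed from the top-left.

12

The receptive field on the input at this output position is [2 12 10]. Elementwise product with the kernel and sum: 2·-1 + 12·2 + 10·-1.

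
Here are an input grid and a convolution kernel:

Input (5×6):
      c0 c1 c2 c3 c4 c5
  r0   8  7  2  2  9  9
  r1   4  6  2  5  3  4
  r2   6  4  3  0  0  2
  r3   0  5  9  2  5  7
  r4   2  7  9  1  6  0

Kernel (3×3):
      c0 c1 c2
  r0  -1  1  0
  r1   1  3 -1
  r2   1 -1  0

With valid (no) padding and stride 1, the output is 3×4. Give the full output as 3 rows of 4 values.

21 3 17 17
12 5 13 -7
-1 27 15 5

Output[0,0]: The receptive field on the input at this output position is [8 7 2 / 4 6 2 / 6 4 3]. Elementwise product with the kernel and sum: 8·-1 + 7·1 + 4·1 + 6·3 + 2·-1 + 6·1 + 4·-1.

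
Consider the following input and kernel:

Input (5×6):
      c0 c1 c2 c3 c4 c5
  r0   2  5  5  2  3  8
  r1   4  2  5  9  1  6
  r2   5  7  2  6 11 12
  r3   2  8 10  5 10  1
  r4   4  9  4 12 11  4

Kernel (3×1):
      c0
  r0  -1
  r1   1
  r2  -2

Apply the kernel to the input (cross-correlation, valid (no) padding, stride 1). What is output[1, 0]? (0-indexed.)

The receptive field on the input at this output position is [4 / 5 / 2]. Elementwise product with the kernel and sum: 4·-1 + 5·1 + 2·-2.

-3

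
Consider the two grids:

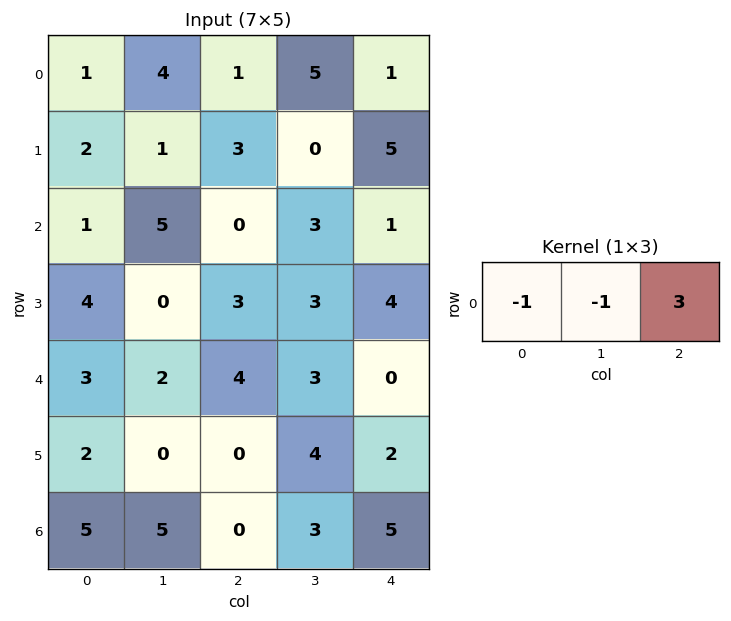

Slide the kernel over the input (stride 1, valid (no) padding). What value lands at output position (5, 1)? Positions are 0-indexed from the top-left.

The receptive field on the input at this output position is [0 0 4]. Elementwise product with the kernel and sum: 0·-1 + 0·-1 + 4·3.

12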